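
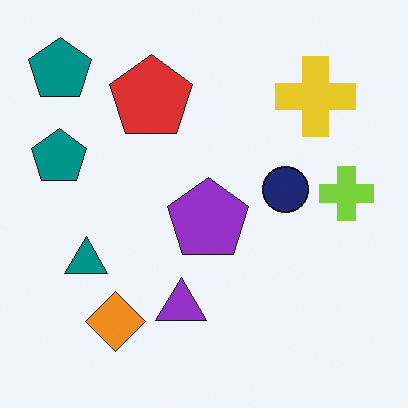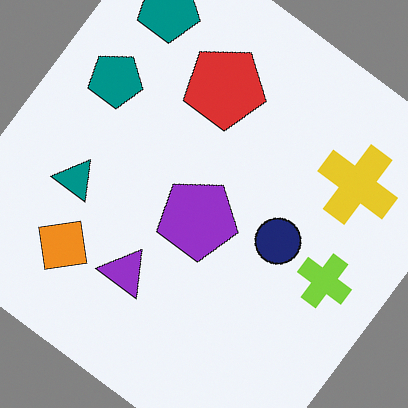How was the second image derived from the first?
Rotated clockwise by a large amount — several tens of degrees.

Every shape is tilted by the same angle and the image corners show triangular fill wedges — a whole-image rotation by a non-right angle.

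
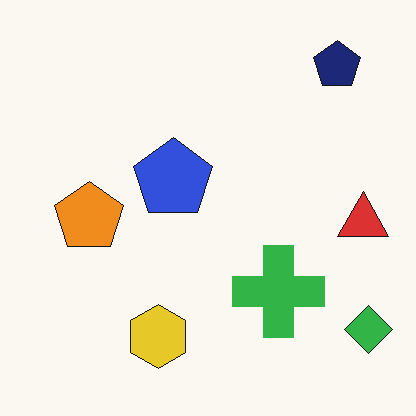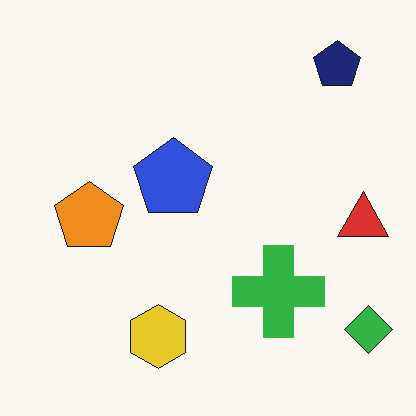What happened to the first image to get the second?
It was JPEG-compressed with visible artifacts.

Blocky 8×8 compression artifacts appear around shape edges and the flat background shows ringing — characteristic JPEG degradation.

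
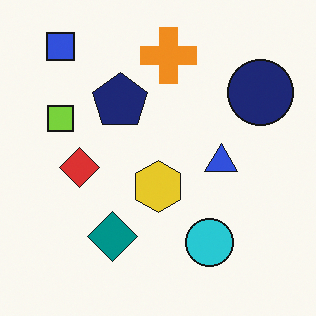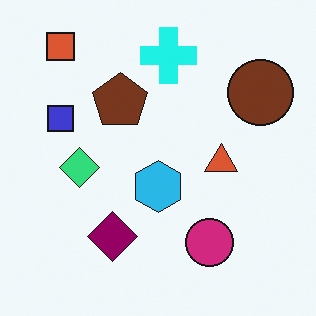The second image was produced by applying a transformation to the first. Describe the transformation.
The second image is the first hue-shifted by a moderate amount.

Every shape's color has rotated by the same amount around the hue wheel — a uniform hue shift.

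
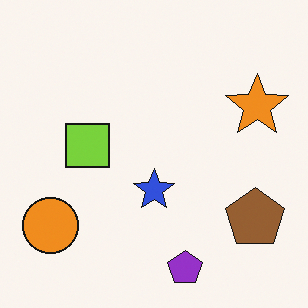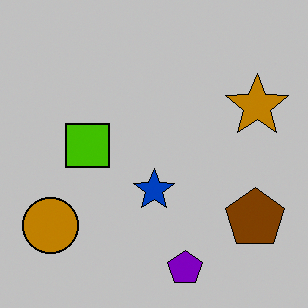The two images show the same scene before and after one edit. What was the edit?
This is the original image heavily posterized to just a handful of flat colors.

Each flat color has snapped to a coarser quantized level — most visibly, the near-white background has dropped to a flat grey.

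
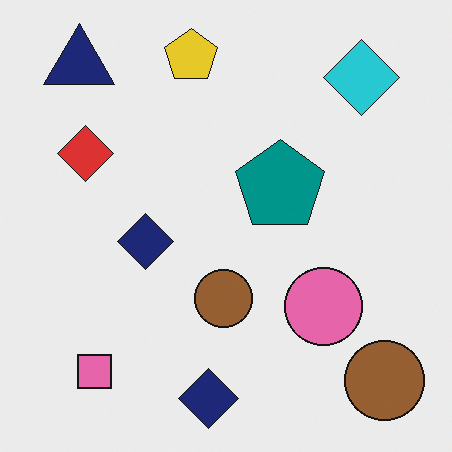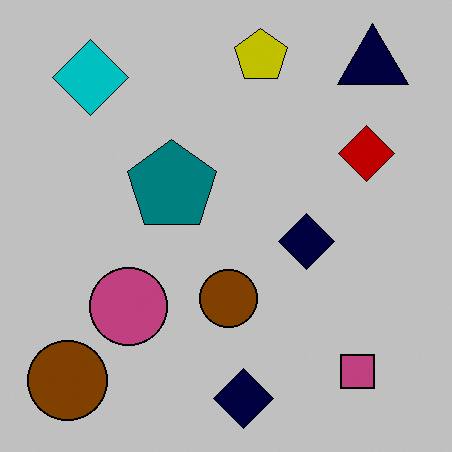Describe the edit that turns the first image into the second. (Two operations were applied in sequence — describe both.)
The second image is the first flipped horizontally (left ↔ right), then heavily posterized to just a handful of flat colors.

The navy triangle is in the top-left of the first image and the top-right of the second — shapes on opposite sides of the vertical midline have swapped in a mirror flip. Each flat color has snapped to a coarser quantized level — most visibly, the near-white background has dropped to a flat grey.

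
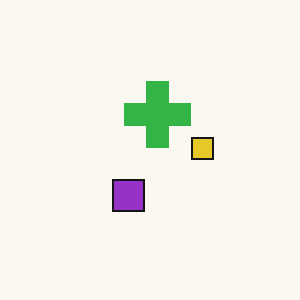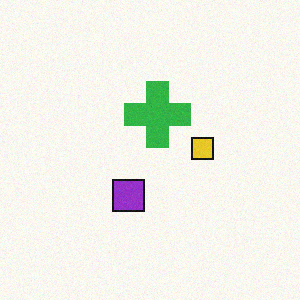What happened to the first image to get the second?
It was degraded with a light layer of grain.

Random speckle covers the whole image, including the flat background.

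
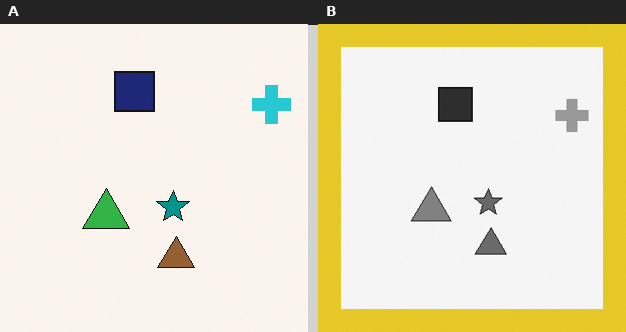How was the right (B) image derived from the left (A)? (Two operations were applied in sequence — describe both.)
It was converted to grayscale, then framed with a yellow border.

All color is removed — every shape is now a shade of grey. A solid yellow frame runs around the edge of the right (B) image, with the content slightly shrunk inside it.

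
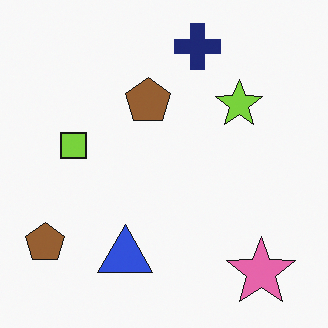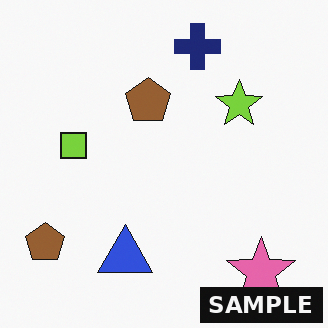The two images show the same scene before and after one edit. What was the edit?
The second image is the first watermarked with the text "SAMPLE" in the lower-right corner.

A dark label reading "SAMPLE" appears in the lower-right corner.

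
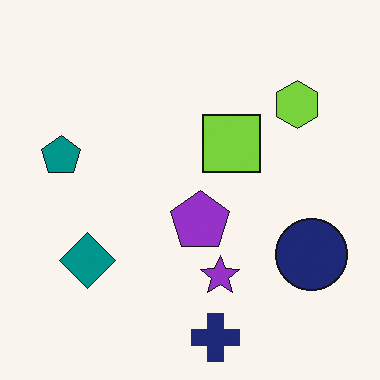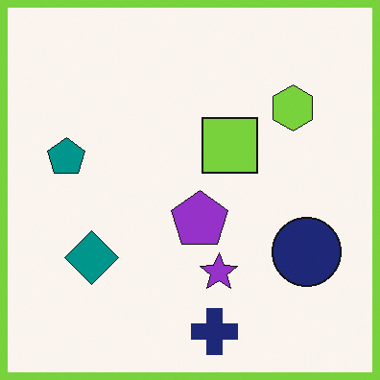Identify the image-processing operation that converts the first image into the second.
The image was framed with a lime border.

A solid lime frame runs around the edge of the second image, with the content slightly shrunk inside it.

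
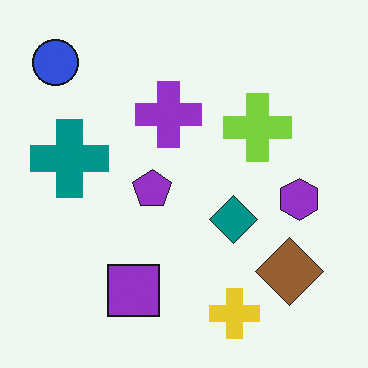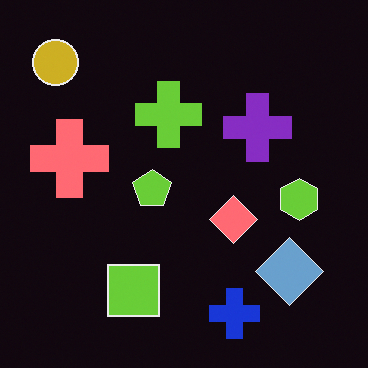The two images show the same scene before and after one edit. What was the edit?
The image was color-inverted (negative).

The light background has become dark and every shape's color is its complement — a photographic negative.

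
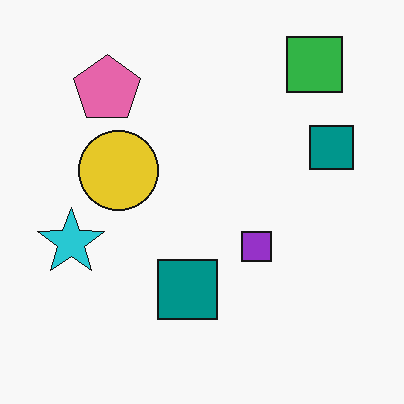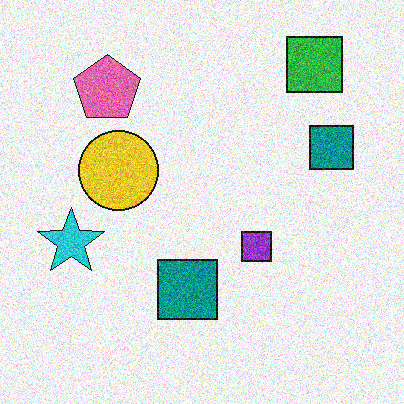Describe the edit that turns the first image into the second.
The image was degraded with a thick layer of grain.

Random speckle covers the whole image, including the flat background.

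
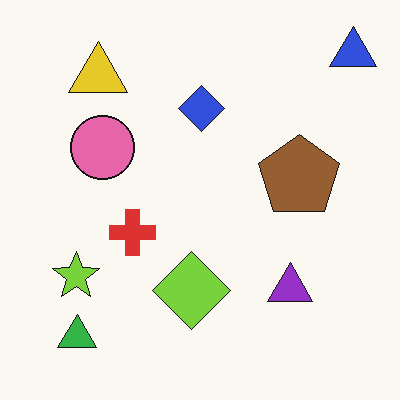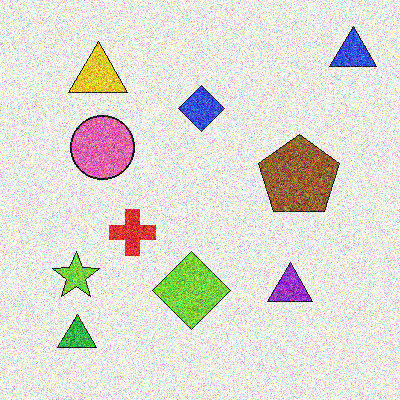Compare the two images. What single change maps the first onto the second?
The second image is the first degraded with a thick layer of grain.

Random speckle covers the whole image, including the flat background.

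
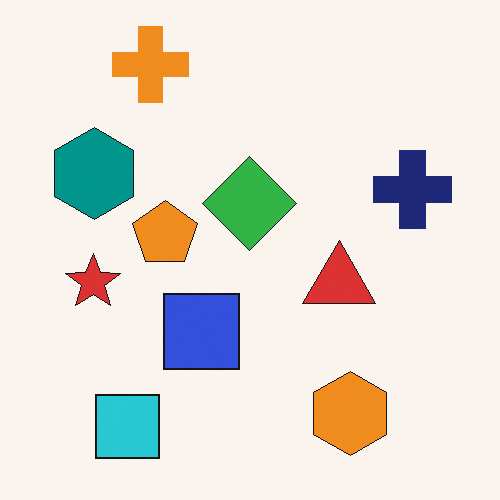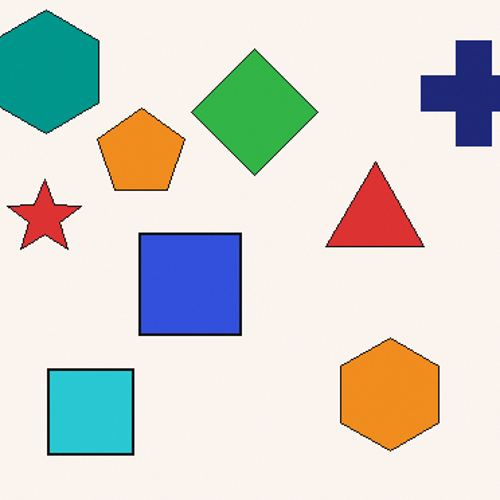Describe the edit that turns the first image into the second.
The image was cropped to a modestly smaller region and rescaled.

The visible shapes are larger and the field of view is narrower; shapes near the original edges may be partly or wholly outside the frame — a crop-and-rescale.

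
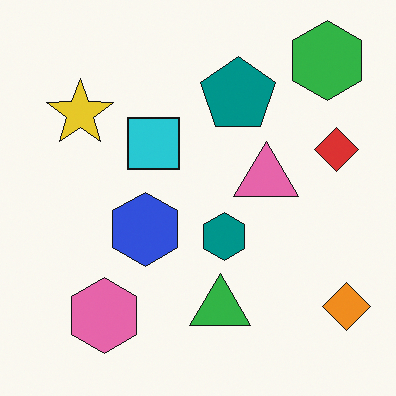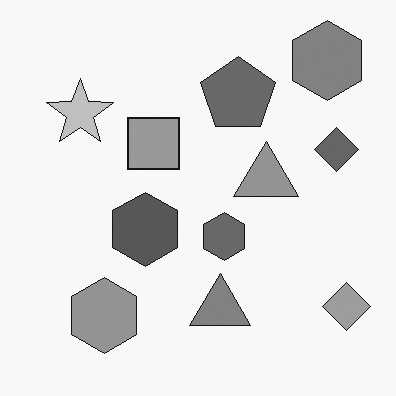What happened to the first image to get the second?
The second image is the first converted to grayscale.

All color is removed — every shape is now a shade of grey.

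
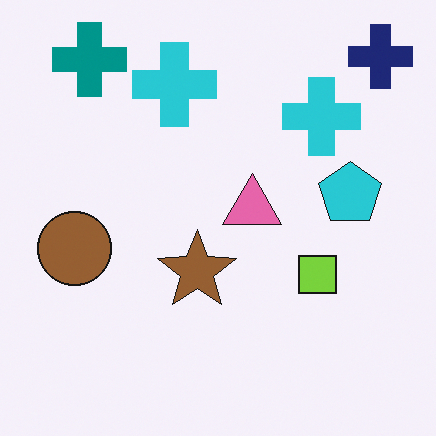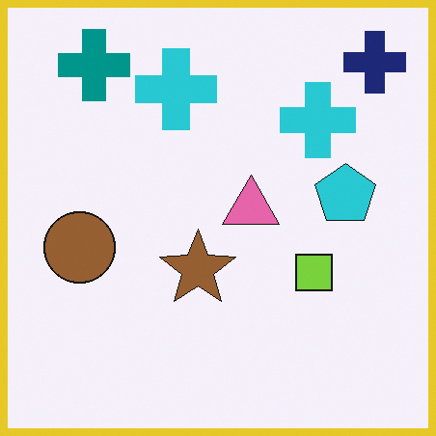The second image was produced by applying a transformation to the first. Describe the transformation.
Framed with a yellow border.

A solid yellow frame runs around the edge of the second image, with the content slightly shrunk inside it.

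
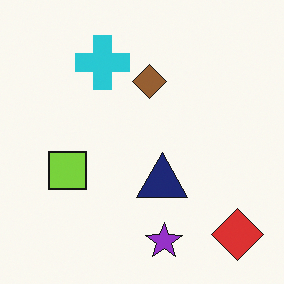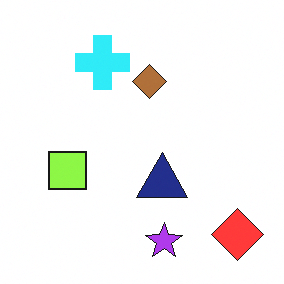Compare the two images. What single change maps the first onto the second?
The second image is the first brightened a little.

Every pixel — background and shapes alike — is uniformly brightened.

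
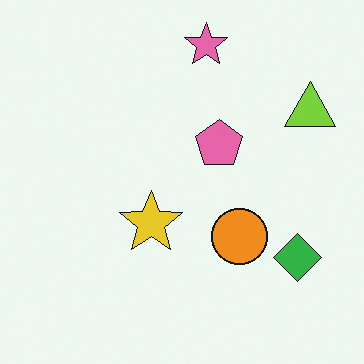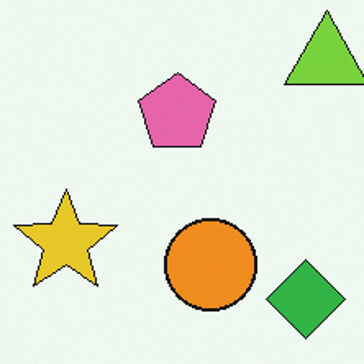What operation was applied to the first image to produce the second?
This is the original image cropped tightly and scaled back up.

The visible shapes are larger and the field of view is narrower; shapes near the original edges may be partly or wholly outside the frame — a crop-and-rescale.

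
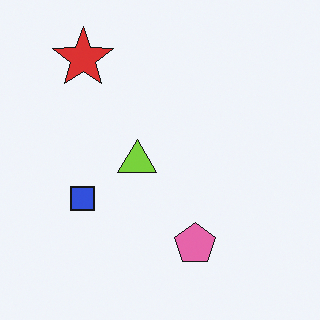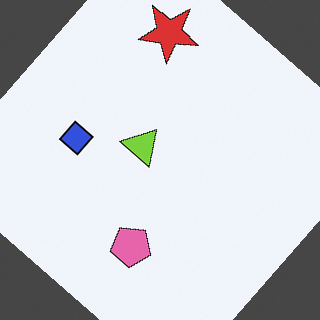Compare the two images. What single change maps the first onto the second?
It was rotated clockwise by a large amount — several tens of degrees.

Every shape is tilted by the same angle and the image corners show triangular fill wedges — a whole-image rotation by a non-right angle.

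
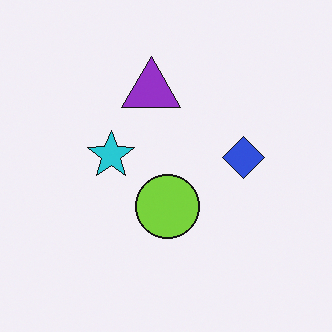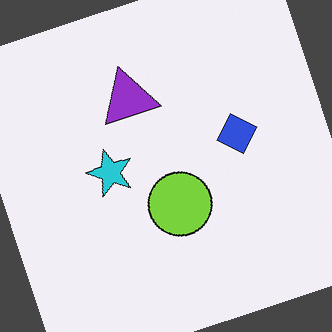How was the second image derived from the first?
It was rotated counter-clockwise by a moderate amount.

Every shape is tilted by the same angle and the image corners show triangular fill wedges — a whole-image rotation by a non-right angle.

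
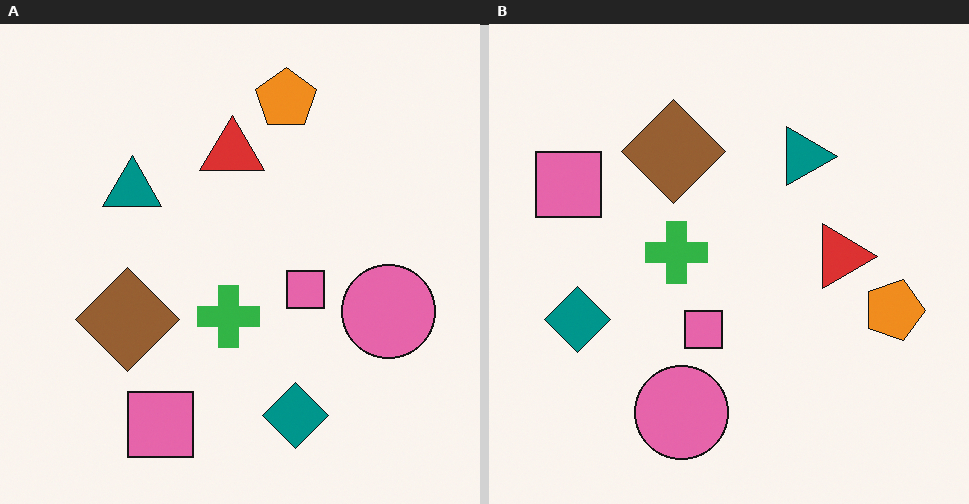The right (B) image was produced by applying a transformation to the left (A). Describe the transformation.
This is the original image rotated 90° clockwise.

The orange pentagon sits in the top of the left (A) image and the right of the right (B) — consistent with a whole-image 90° clockwise rotation.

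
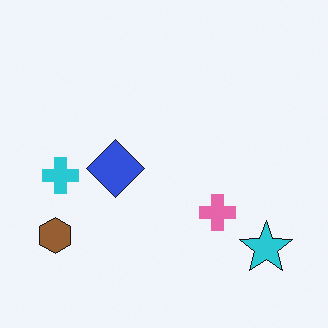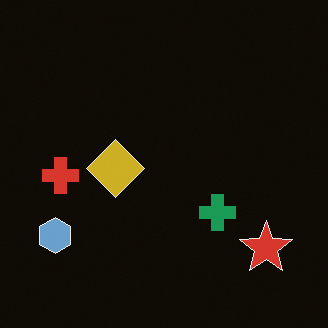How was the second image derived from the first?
The image was color-inverted (negative).

The light background has become dark and every shape's color is its complement — a photographic negative.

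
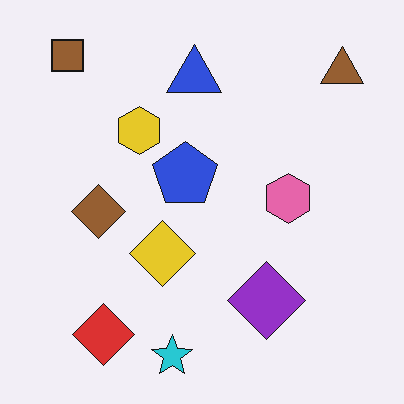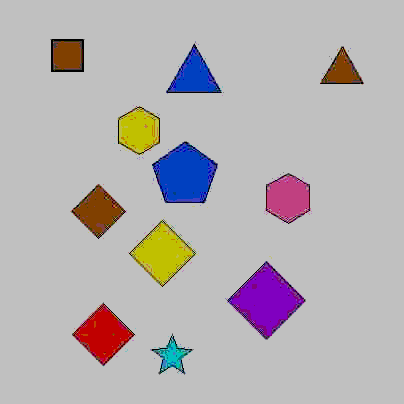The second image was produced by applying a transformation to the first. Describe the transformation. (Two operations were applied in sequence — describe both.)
The transformation is: heavily JPEG-compressed with obvious blocking artifacts, then aggressively posterized.

Blocky 8×8 compression artifacts appear around shape edges and the flat background shows ringing — characteristic JPEG degradation. Each flat color has snapped to a coarser quantized level — most visibly, the near-white background has dropped to a flat grey.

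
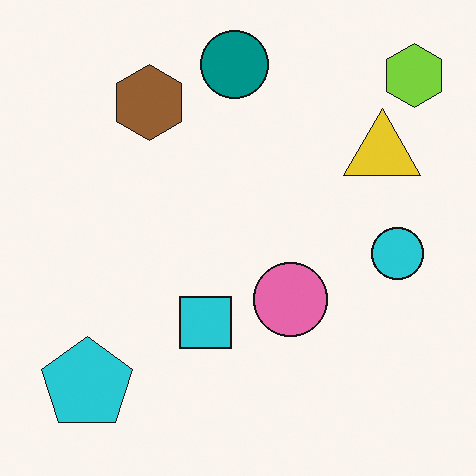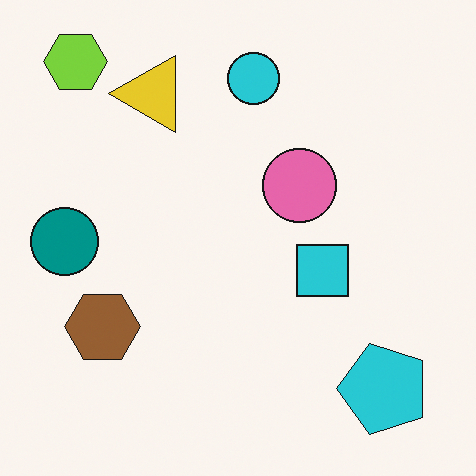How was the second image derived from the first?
Rotated 90° counter-clockwise.

The lime hexagon sits in the top-right of the first image and the top-left of the second — consistent with a whole-image 90° counter-clockwise rotation.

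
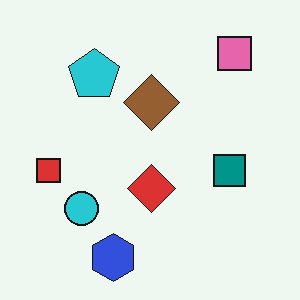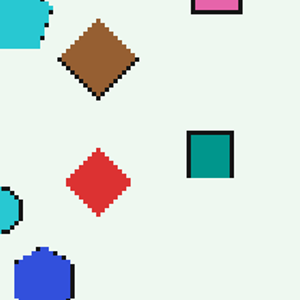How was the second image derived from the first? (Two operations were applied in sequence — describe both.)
The transformation is: lightly pixelated (a mild mosaic effect), then cropped to a modestly smaller region and rescaled.

Shapes are reduced to large square blocks; fine edges and outlines are lost — a downscale-then-upscale (mosaic) effect. The visible shapes are larger and the field of view is narrower; shapes near the original edges may be partly or wholly outside the frame — a crop-and-rescale.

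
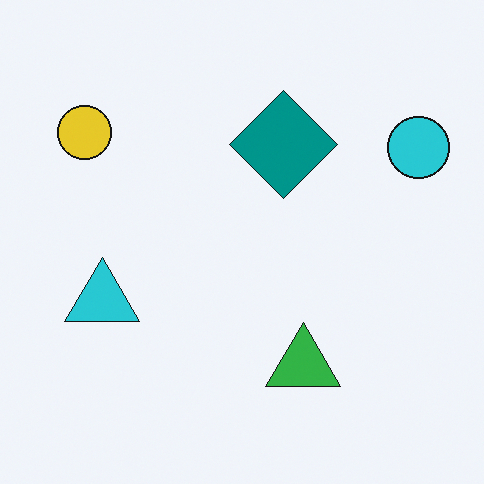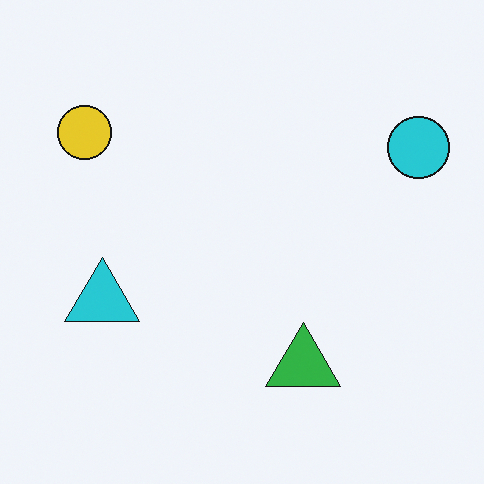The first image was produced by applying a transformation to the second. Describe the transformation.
The first image is the second overlaid with an additional teal diamond.

A teal diamond appears in the first image that is absent from the second.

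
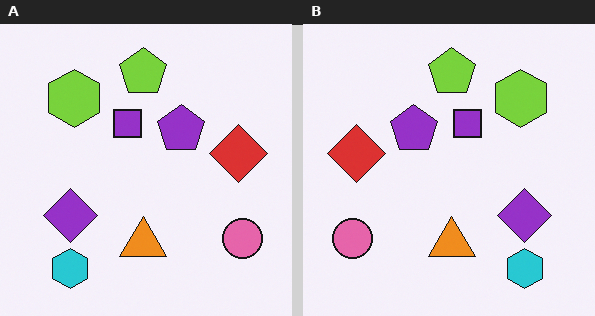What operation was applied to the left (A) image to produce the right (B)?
This is the original image flipped horizontally (left ↔ right).

The pink circle is in the bottom-right of the left (A) image and the bottom-left of the right (B) — shapes on opposite sides of the vertical midline have swapped in a mirror flip.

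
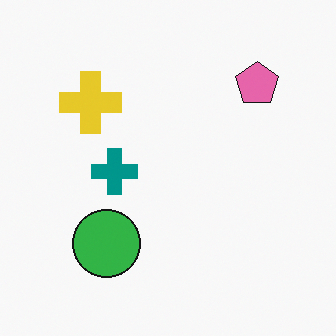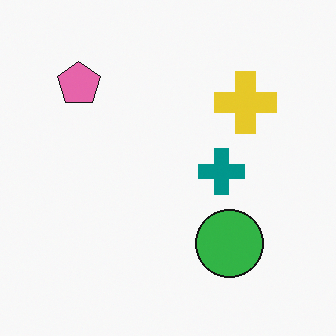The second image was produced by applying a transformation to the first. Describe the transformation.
Flipped horizontally (left ↔ right).

The pink pentagon is in the top-right of the first image and the top-left of the second — shapes on opposite sides of the vertical midline have swapped in a mirror flip.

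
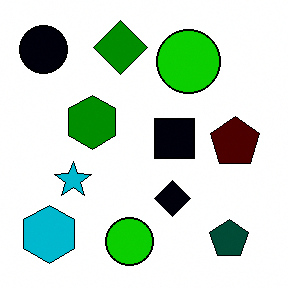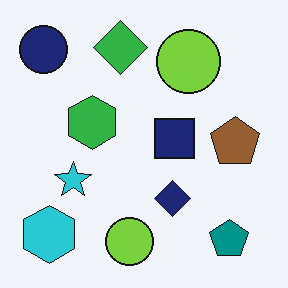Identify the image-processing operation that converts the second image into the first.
It was boosted in contrast.

Tones are pushed away from mid-grey across the whole image — a global contrast change.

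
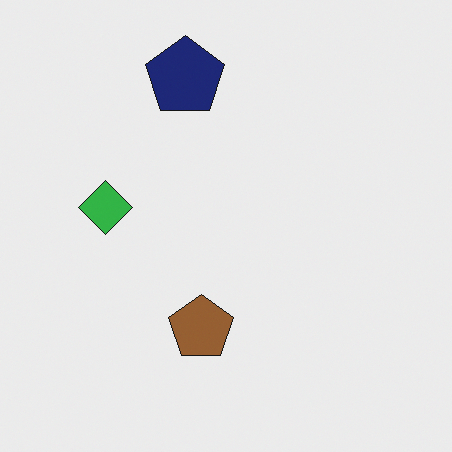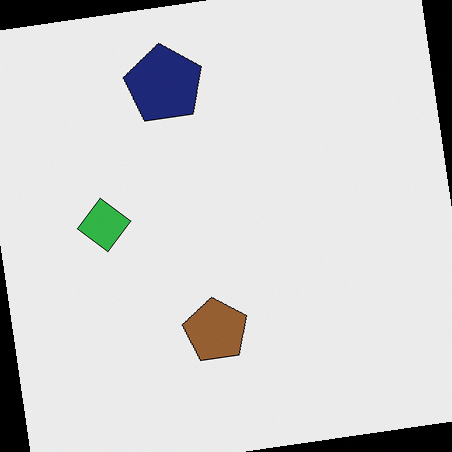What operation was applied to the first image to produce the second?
It was rotated counter-clockwise by a small amount.

Every shape is tilted by the same angle and the image corners show triangular fill wedges — a whole-image rotation by a non-right angle.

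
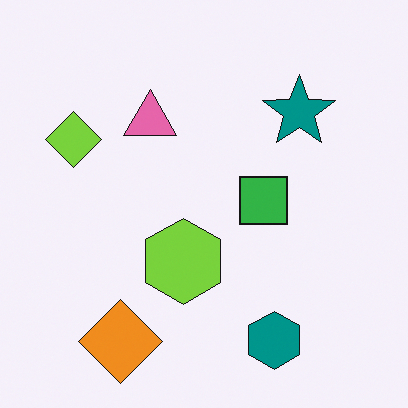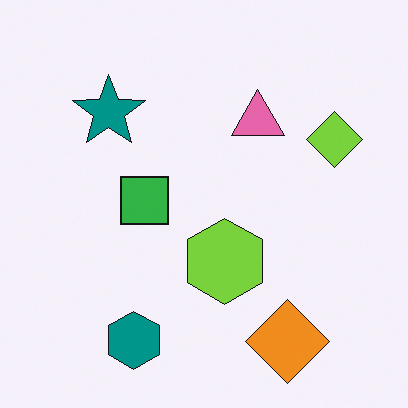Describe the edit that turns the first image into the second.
This is the original image flipped horizontally (left ↔ right).

The lime diamond is in the left of the first image and the right of the second — shapes on opposite sides of the vertical midline have swapped in a mirror flip.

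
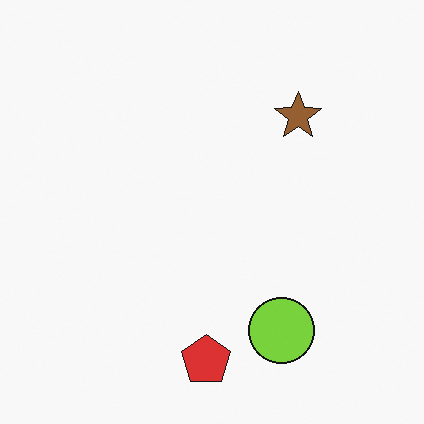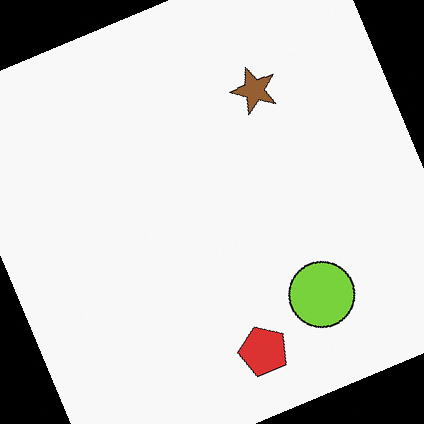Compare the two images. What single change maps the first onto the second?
Rotated counter-clockwise by a clearly visible amount.

Every shape is tilted by the same angle and the image corners show triangular fill wedges — a whole-image rotation by a non-right angle.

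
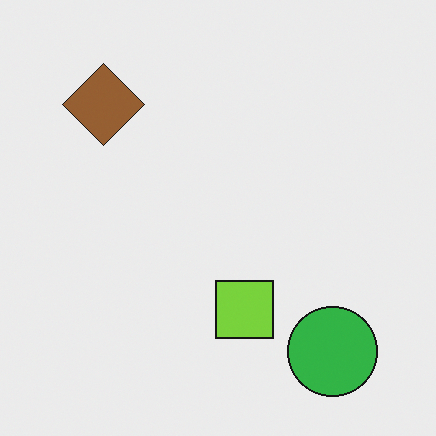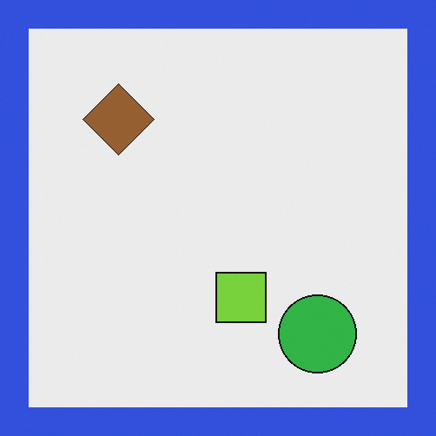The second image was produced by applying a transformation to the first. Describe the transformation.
Framed with a blue border.

A solid blue frame runs around the edge of the second image, with the content slightly shrunk inside it.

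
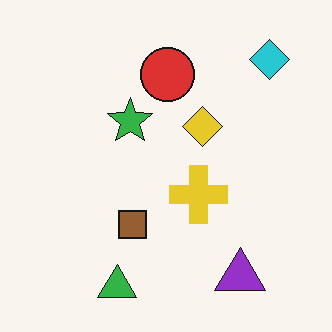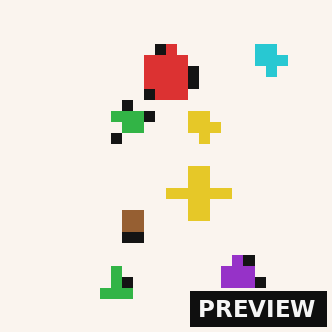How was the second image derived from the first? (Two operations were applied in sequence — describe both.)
The image was coarsely pixelated, then watermarked with the text "PREVIEW" in the lower-right corner.

Shapes are reduced to large square blocks; fine edges and outlines are lost — a downscale-then-upscale (mosaic) effect. A dark label reading "PREVIEW" appears in the lower-right corner.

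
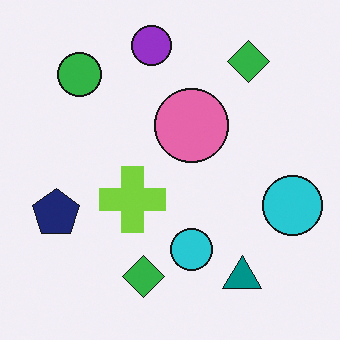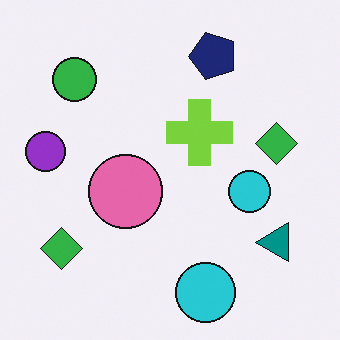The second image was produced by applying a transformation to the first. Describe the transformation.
The image was transposed (reflected across the top-left ↔ bottom-right diagonal).

Shapes have swapped their row and column positions — what was in the top-right is now in the bottom-left — a diagonal reflection.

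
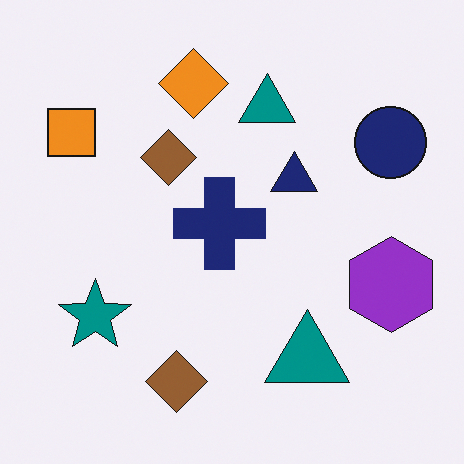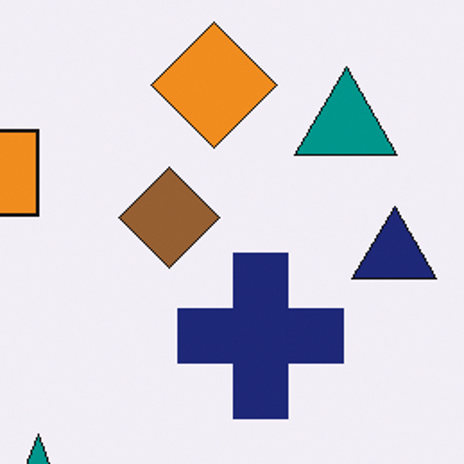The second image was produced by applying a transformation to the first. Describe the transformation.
The second image is the first cropped to a noticeably smaller region and rescaled.

The visible shapes are larger and the field of view is narrower; shapes near the original edges may be partly or wholly outside the frame — a crop-and-rescale.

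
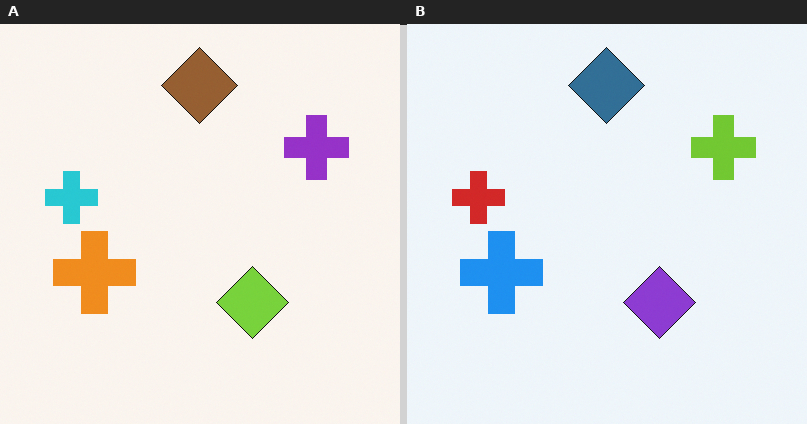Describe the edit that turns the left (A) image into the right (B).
This is the original image hue-shifted through roughly half the color wheel.

Every shape's color has rotated by the same amount around the hue wheel — a uniform hue shift.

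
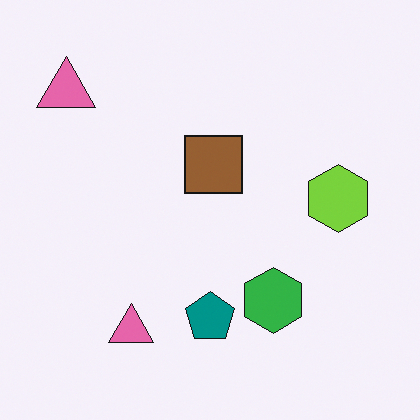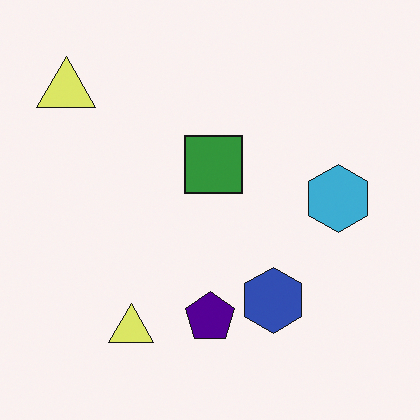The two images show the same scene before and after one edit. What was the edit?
The second image is the first hue-shifted through roughly a third of the color wheel.

Every shape's color has rotated by the same amount around the hue wheel — a uniform hue shift.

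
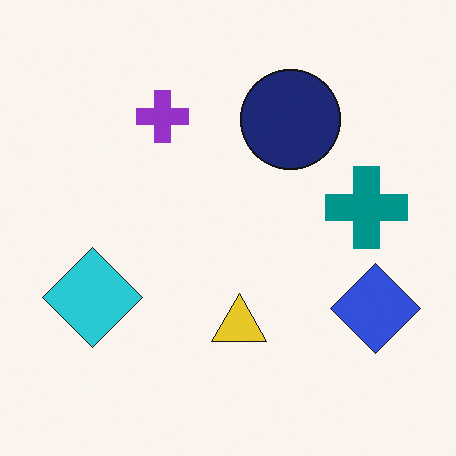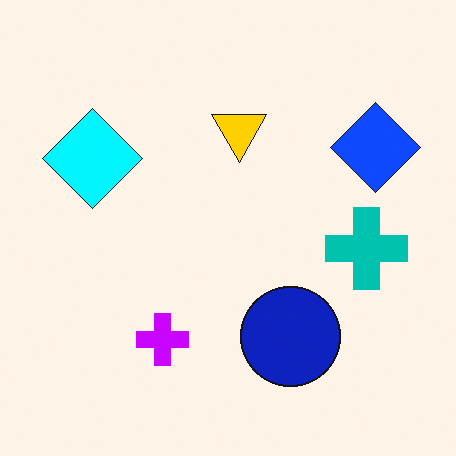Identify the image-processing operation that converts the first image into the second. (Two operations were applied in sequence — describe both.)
Flipped vertically (top ↔ bottom), then heavily oversaturated.

The purple cross is in the top of the first image and the bottom of the second — shapes on opposite sides of the horizontal midline have swapped in a mirror flip. All colors are more vivid — a global saturation change.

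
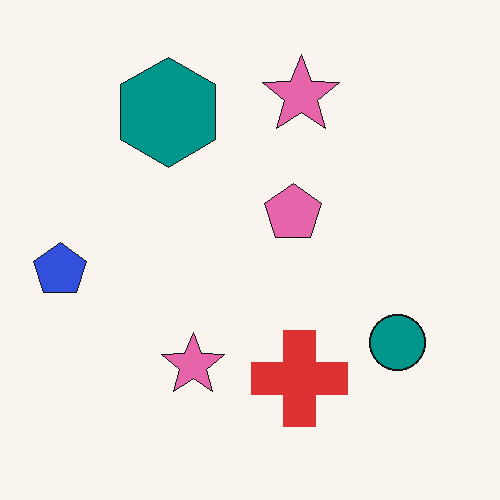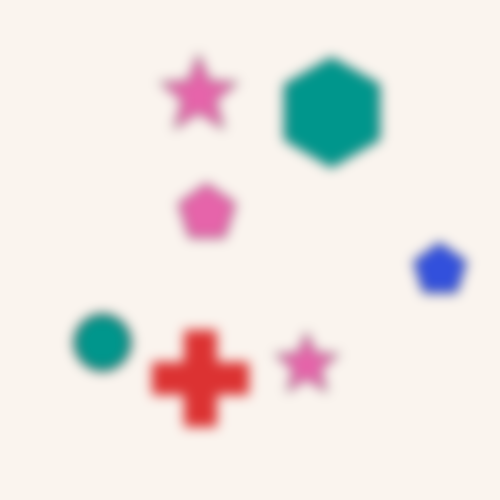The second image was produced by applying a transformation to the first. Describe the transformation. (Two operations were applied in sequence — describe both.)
The image was flipped horizontally (left ↔ right), then heavily blurred.

The blue pentagon is in the left of the first image and the right of the second — shapes on opposite sides of the vertical midline have swapped in a mirror flip. Shape edges and outlines are uniformly softened across the whole image.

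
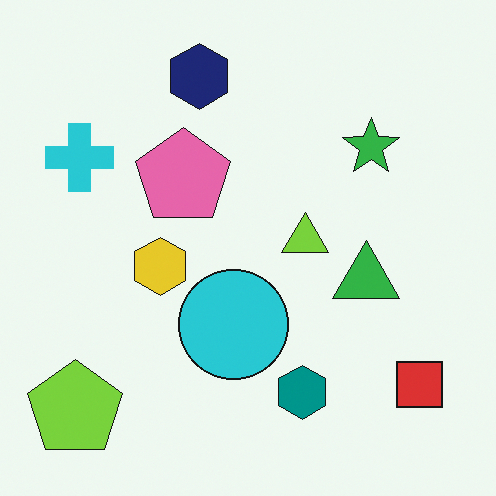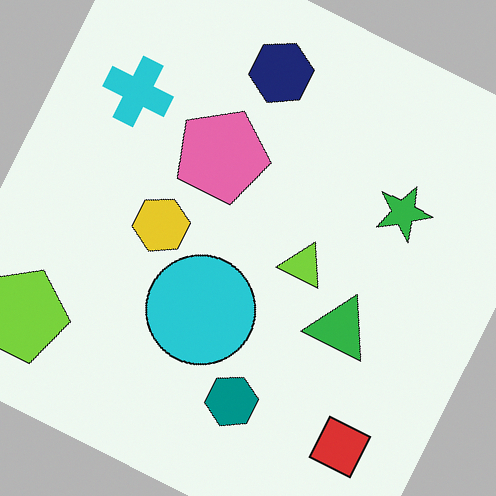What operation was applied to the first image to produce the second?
The image was rotated clockwise by a clearly visible amount.

Every shape is tilted by the same angle and the image corners show triangular fill wedges — a whole-image rotation by a non-right angle.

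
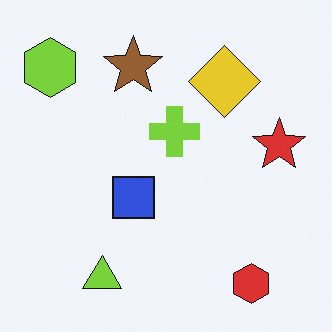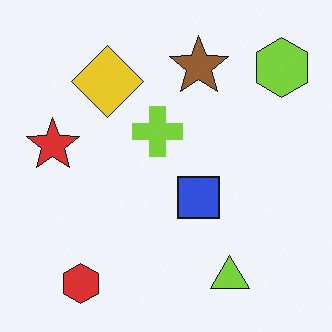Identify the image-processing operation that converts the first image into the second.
Flipped horizontally (left ↔ right).

The lime hexagon is in the top-left of the first image and the top-right of the second — shapes on opposite sides of the vertical midline have swapped in a mirror flip.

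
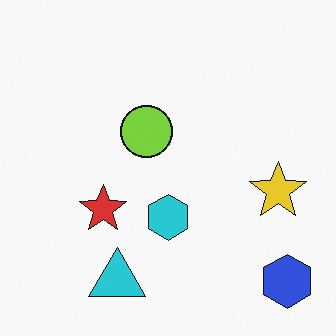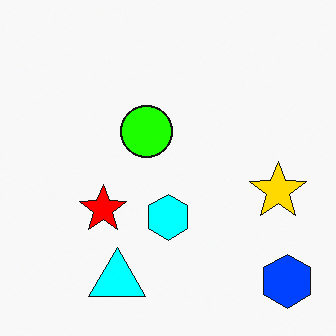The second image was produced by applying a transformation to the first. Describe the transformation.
It was made much more vivid (saturation change).

All colors are more vivid — a global saturation change.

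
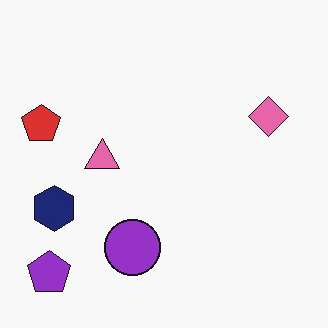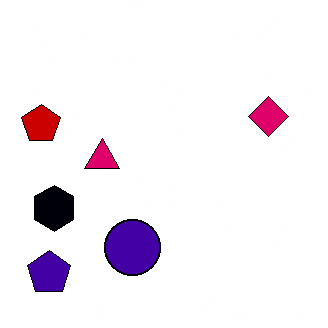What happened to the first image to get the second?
The transformation is: boosted in contrast.

Tones are pushed away from mid-grey across the whole image — a global contrast change.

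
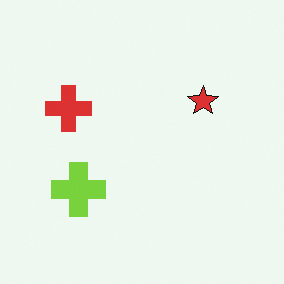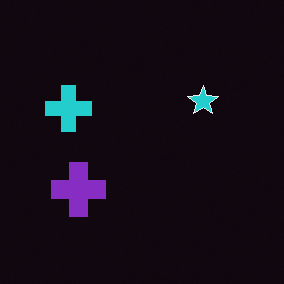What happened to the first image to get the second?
The image was color-inverted (negative).

The light background has become dark and every shape's color is its complement — a photographic negative.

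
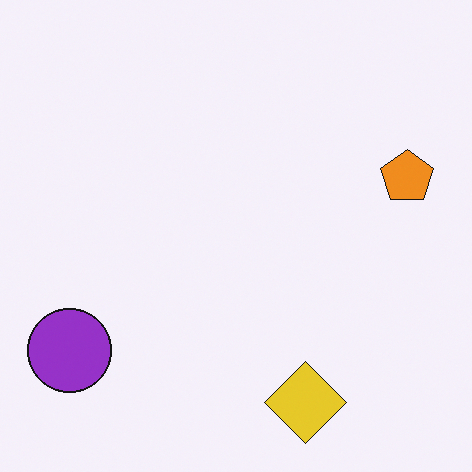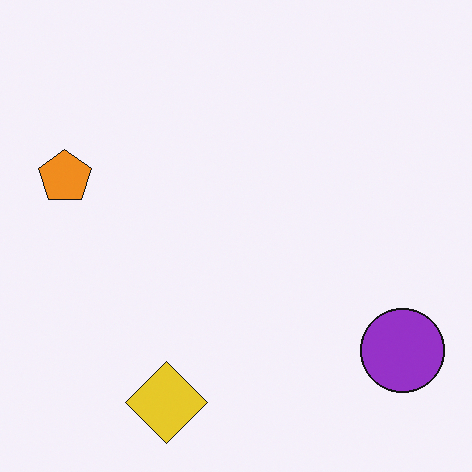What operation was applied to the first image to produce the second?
Flipped horizontally (left ↔ right).

The orange pentagon is in the right of the first image and the left of the second — shapes on opposite sides of the vertical midline have swapped in a mirror flip.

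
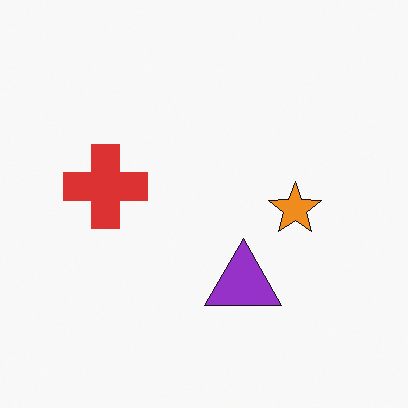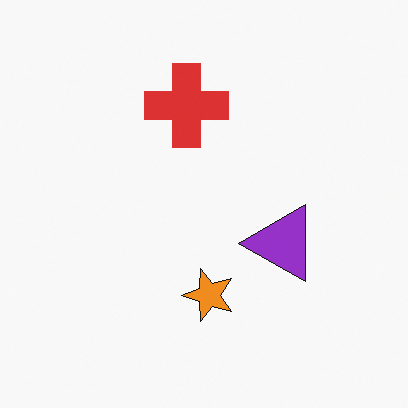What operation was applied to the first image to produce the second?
Transposed (reflected across the top-left ↔ bottom-right diagonal).

Shapes have swapped their row and column positions — what was in the top-right is now in the bottom-left — a diagonal reflection.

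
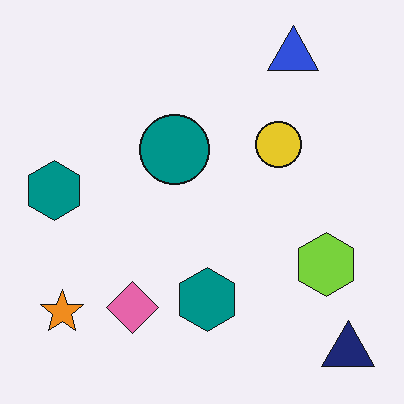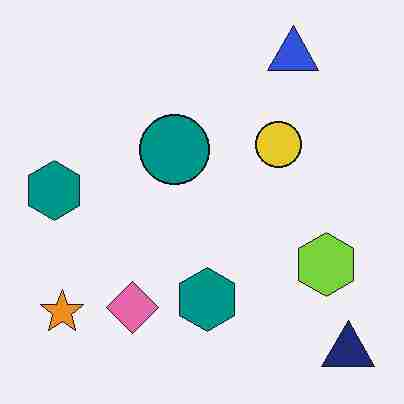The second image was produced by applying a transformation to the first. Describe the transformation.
The image was degraded with heavy JPEG compression.

Blocky 8×8 compression artifacts appear around shape edges and the flat background shows ringing — characteristic JPEG degradation.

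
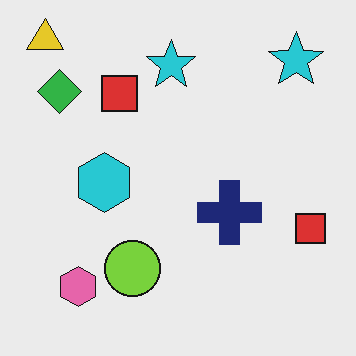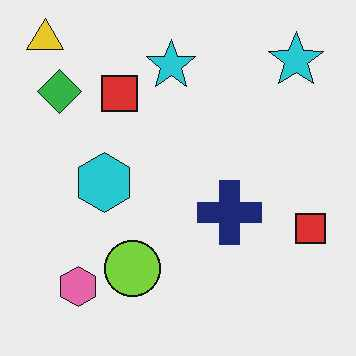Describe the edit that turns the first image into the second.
The transformation is: JPEG-compressed with visible artifacts.

Blocky 8×8 compression artifacts appear around shape edges and the flat background shows ringing — characteristic JPEG degradation.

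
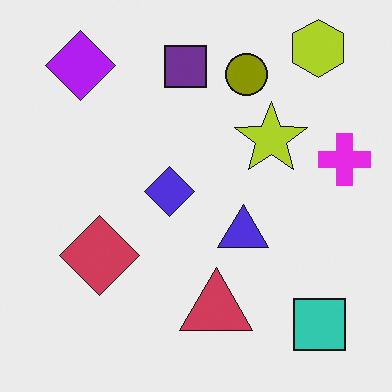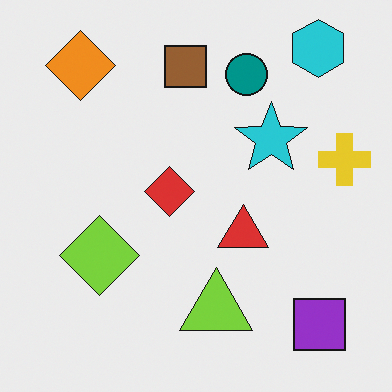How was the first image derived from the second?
The transformation is: hue-shifted by a large amount.

Every shape's color has rotated by the same amount around the hue wheel — a uniform hue shift.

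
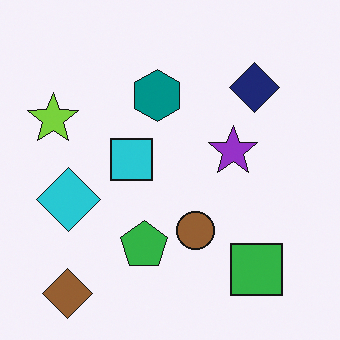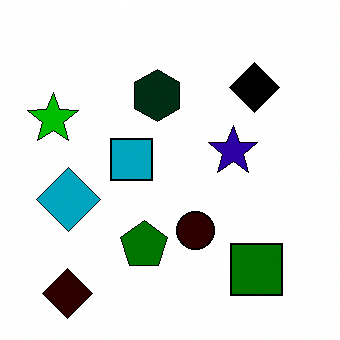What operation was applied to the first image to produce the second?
It was given much higher contrast.

Tones are pushed away from mid-grey across the whole image — a global contrast change.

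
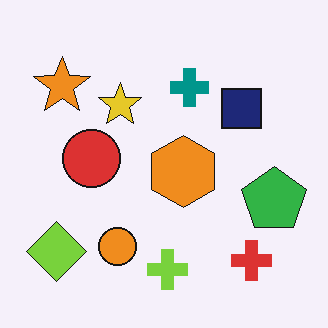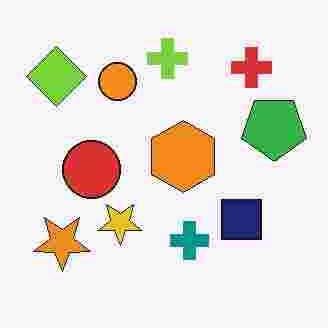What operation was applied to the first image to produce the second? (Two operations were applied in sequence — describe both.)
The transformation is: degraded with heavy JPEG compression, then flipped vertically (top ↔ bottom).

Blocky 8×8 compression artifacts appear around shape edges and the flat background shows ringing — characteristic JPEG degradation. The lime cross is in the bottom of the first image and the top of the second — shapes on opposite sides of the horizontal midline have swapped in a mirror flip.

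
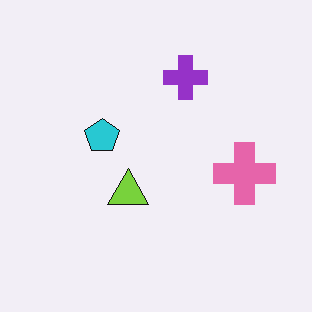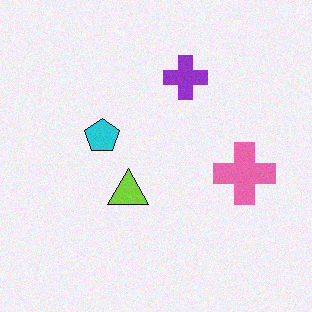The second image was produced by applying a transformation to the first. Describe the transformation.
The transformation is: degraded with light additive noise.

Random speckle covers the whole image, including the flat background.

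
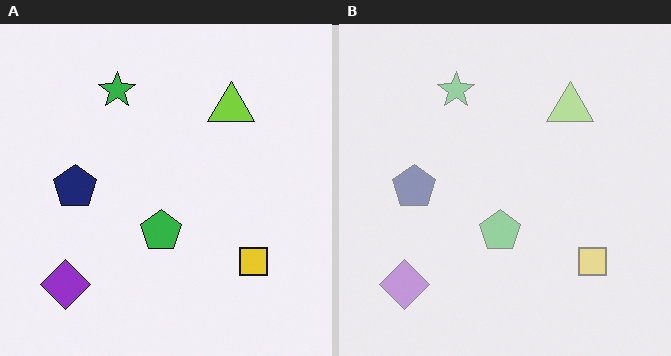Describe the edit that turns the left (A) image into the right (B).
The image was washed out (contrast reduced).

Tones are pushed toward mid-grey across the whole image — a global contrast change.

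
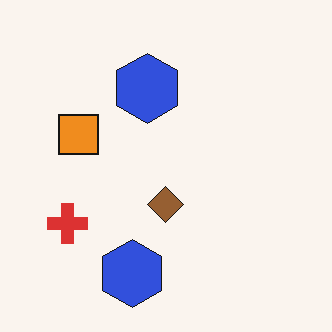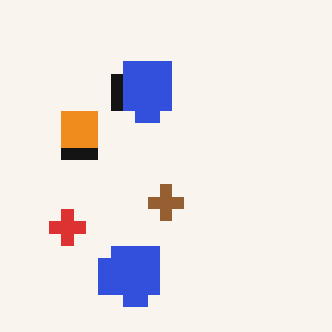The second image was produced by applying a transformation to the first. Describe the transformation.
The transformation is: heavily pixelated into large blocks.

Shapes are reduced to large square blocks; fine edges and outlines are lost — a downscale-then-upscale (mosaic) effect.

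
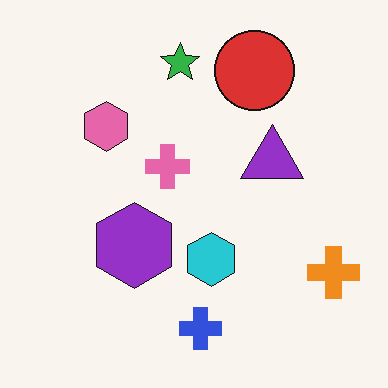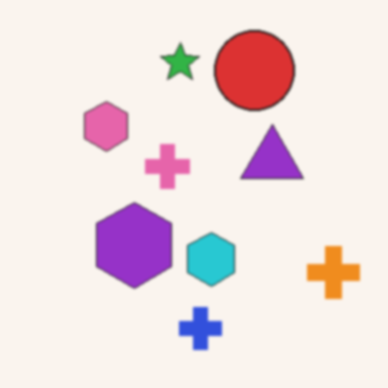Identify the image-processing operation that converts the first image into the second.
This is the original image given a subtle gaussian blur.

Shape edges and outlines are uniformly softened across the whole image.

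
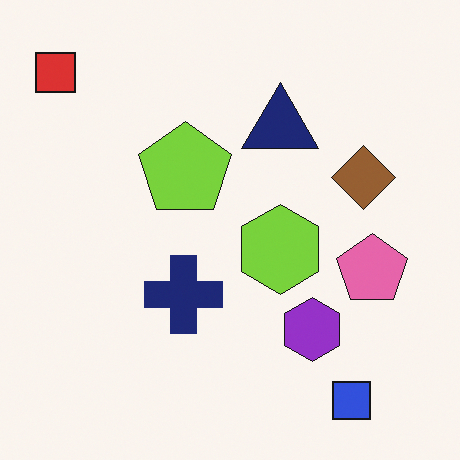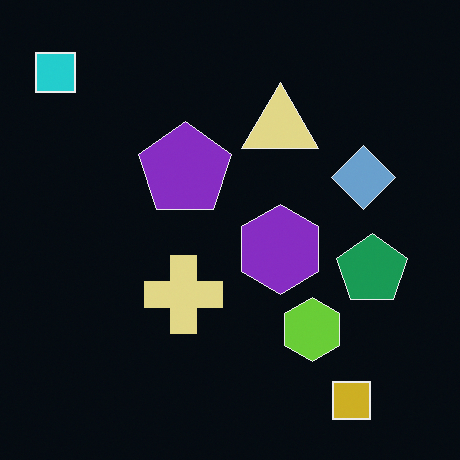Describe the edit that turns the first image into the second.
It was color-inverted (negative).

The light background has become dark and every shape's color is its complement — a photographic negative.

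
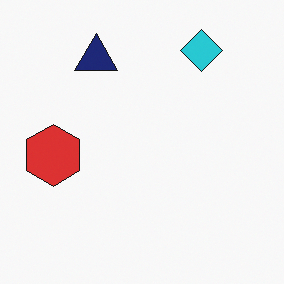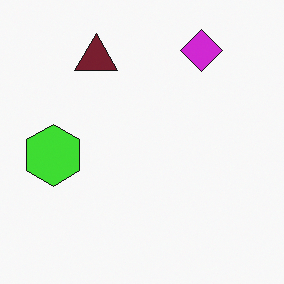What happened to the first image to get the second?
The transformation is: hue-shifted noticeably.

Every shape's color has rotated by the same amount around the hue wheel — a uniform hue shift.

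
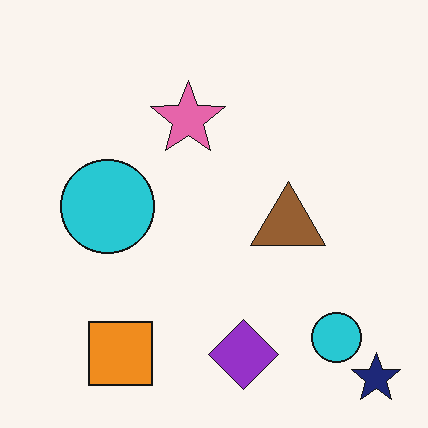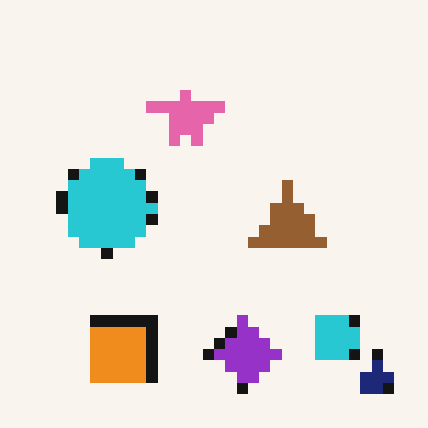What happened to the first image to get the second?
This is the original image heavily pixelated into large blocks.

Shapes are reduced to large square blocks; fine edges and outlines are lost — a downscale-then-upscale (mosaic) effect.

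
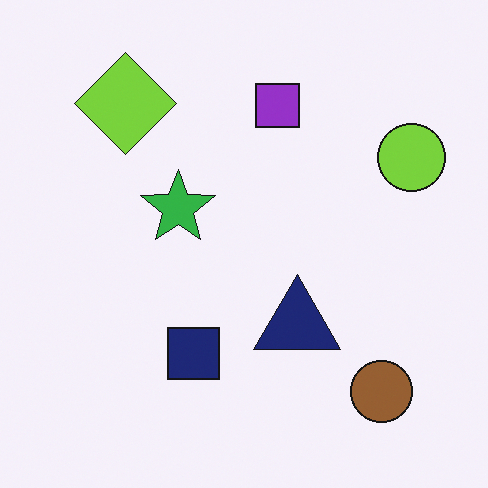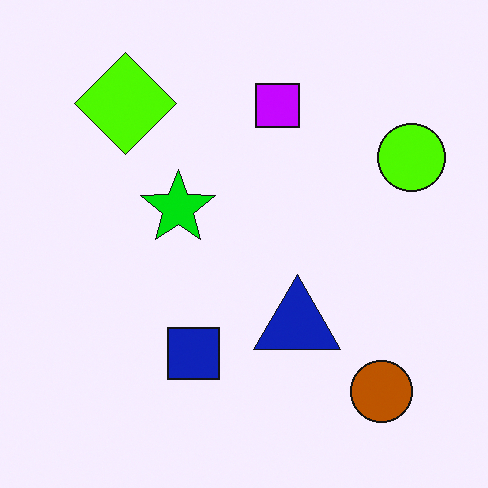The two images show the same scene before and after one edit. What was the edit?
The image was heavily oversaturated.

All colors are more vivid — a global saturation change.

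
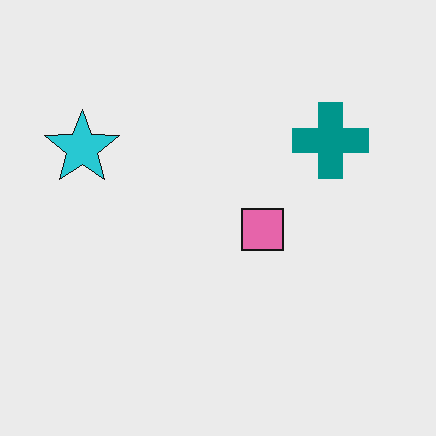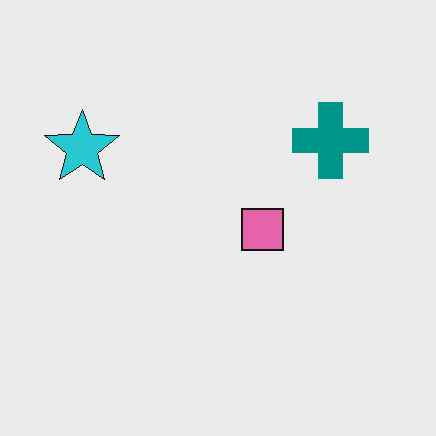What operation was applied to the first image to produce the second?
The image was JPEG-compressed with visible artifacts.

Blocky 8×8 compression artifacts appear around shape edges and the flat background shows ringing — characteristic JPEG degradation.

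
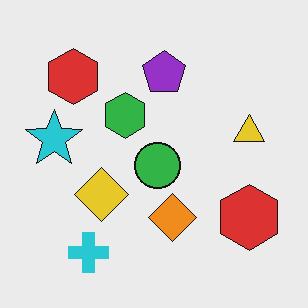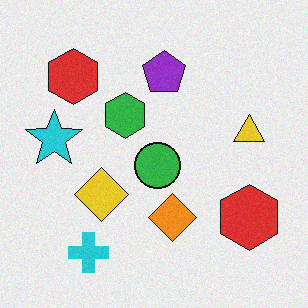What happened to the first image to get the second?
It was degraded with a light layer of grain.

Random speckle covers the whole image, including the flat background.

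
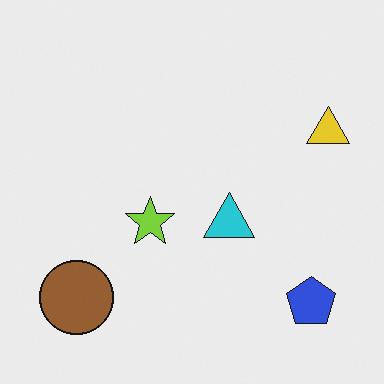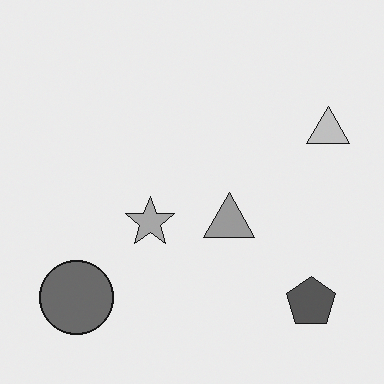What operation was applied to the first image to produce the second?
This is the original image converted to grayscale.

All color is removed — every shape is now a shade of grey.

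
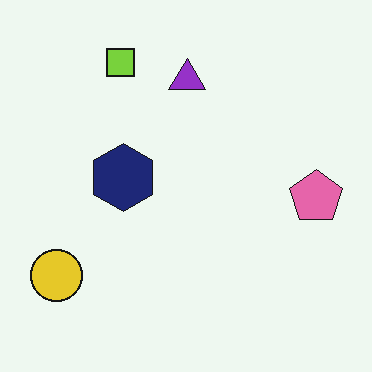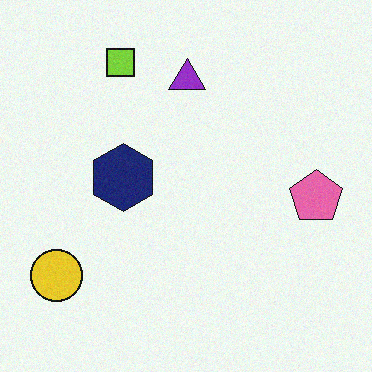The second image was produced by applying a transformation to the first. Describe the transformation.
This is the original image degraded with subtle gaussian noise.

Random speckle covers the whole image, including the flat background.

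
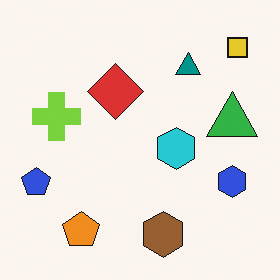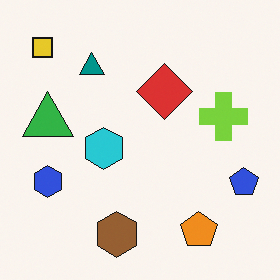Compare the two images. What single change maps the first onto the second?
Flipped horizontally (left ↔ right).

The blue pentagon is in the left of the first image and the right of the second — shapes on opposite sides of the vertical midline have swapped in a mirror flip.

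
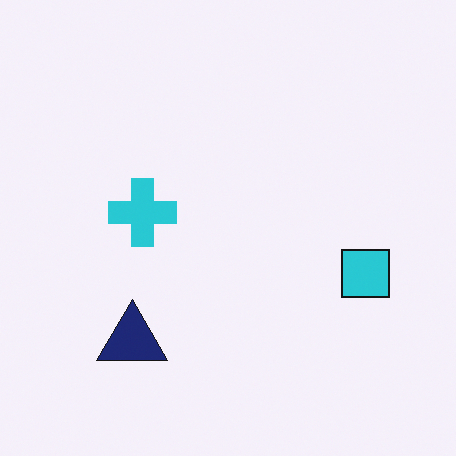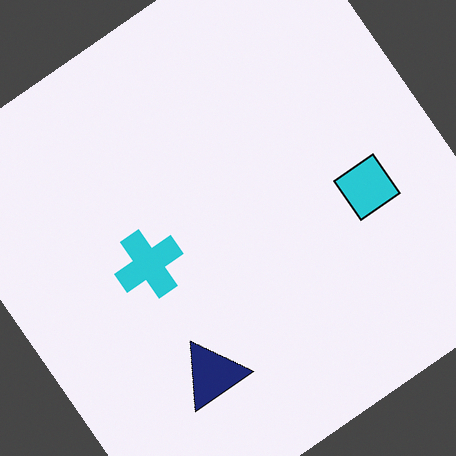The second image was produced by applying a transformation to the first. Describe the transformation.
Rotated counter-clockwise by a large amount — several tens of degrees.

Every shape is tilted by the same angle and the image corners show triangular fill wedges — a whole-image rotation by a non-right angle.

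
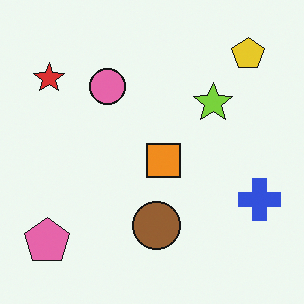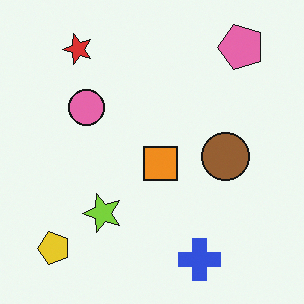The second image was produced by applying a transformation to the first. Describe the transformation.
The image was transposed (reflected across the top-left ↔ bottom-right diagonal).

Shapes have swapped their row and column positions — what was in the top-right is now in the bottom-left — a diagonal reflection.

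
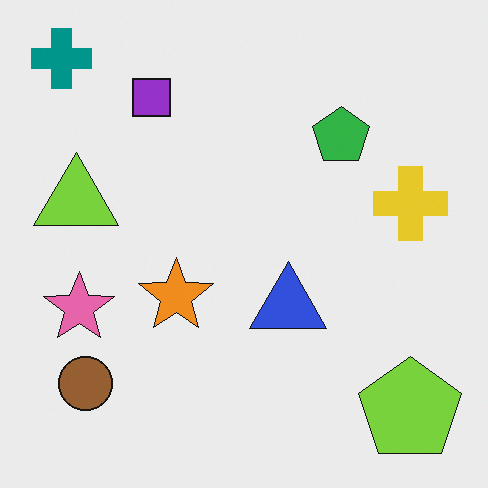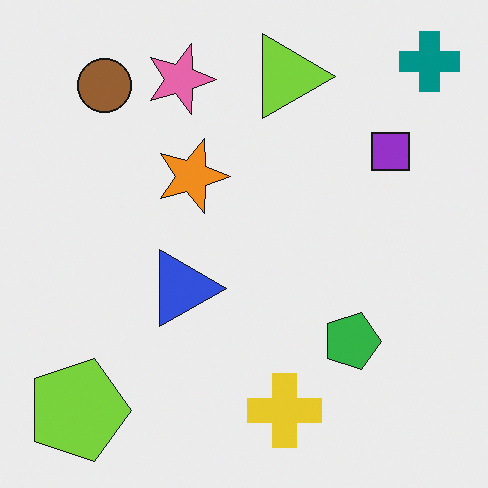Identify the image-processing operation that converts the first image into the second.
It was rotated 90° clockwise.

The teal cross sits in the top-left of the first image and the top-right of the second — consistent with a whole-image 90° clockwise rotation.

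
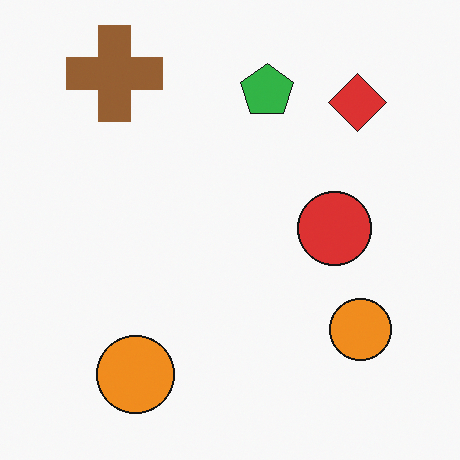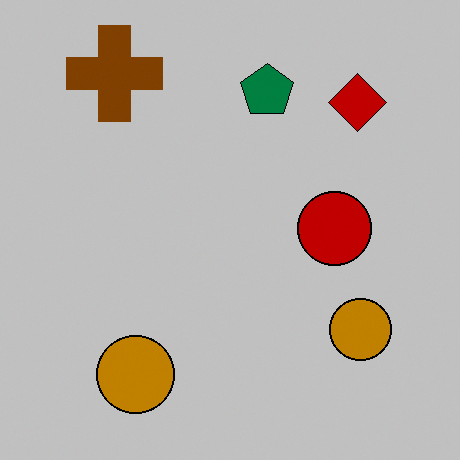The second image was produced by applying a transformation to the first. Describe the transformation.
Aggressively posterized.

Each flat color has snapped to a coarser quantized level — most visibly, the near-white background has dropped to a flat grey.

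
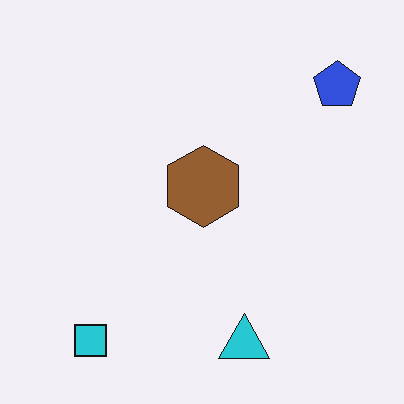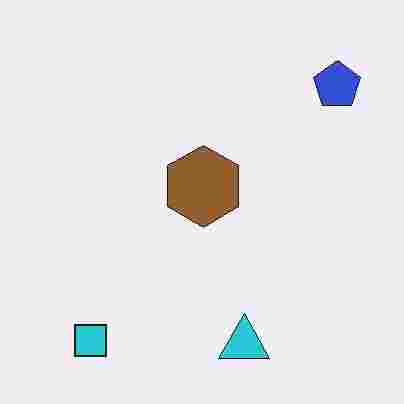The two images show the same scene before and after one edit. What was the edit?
This is the original image degraded with heavy JPEG compression.

Blocky 8×8 compression artifacts appear around shape edges and the flat background shows ringing — characteristic JPEG degradation.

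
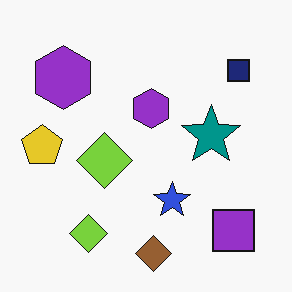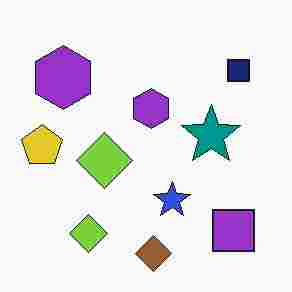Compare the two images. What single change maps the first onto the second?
The second image is the first degraded with heavy JPEG compression.

Blocky 8×8 compression artifacts appear around shape edges and the flat background shows ringing — characteristic JPEG degradation.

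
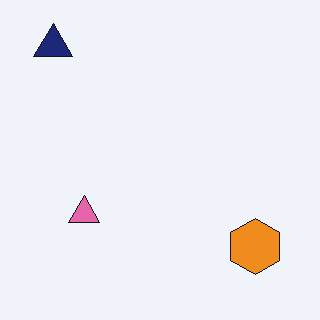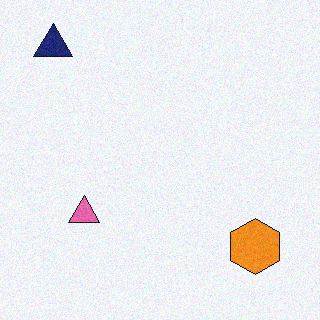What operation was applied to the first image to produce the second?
The second image is the first degraded with light additive noise.

Random speckle covers the whole image, including the flat background.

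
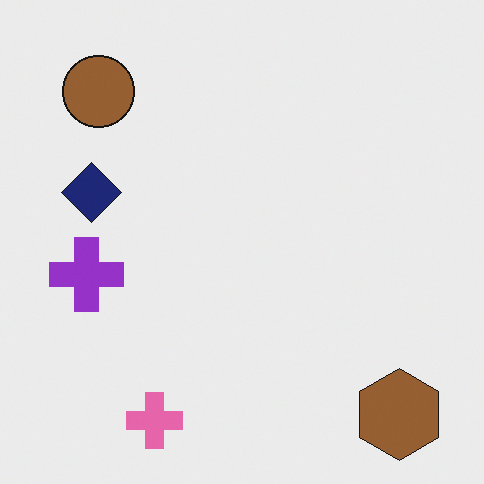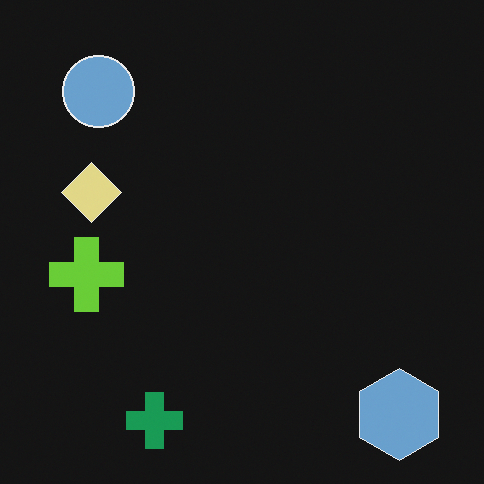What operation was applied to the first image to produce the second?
This is the original image color-inverted (negative).

The light background has become dark and every shape's color is its complement — a photographic negative.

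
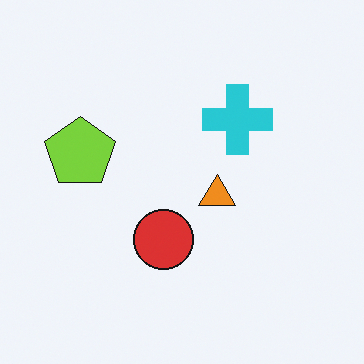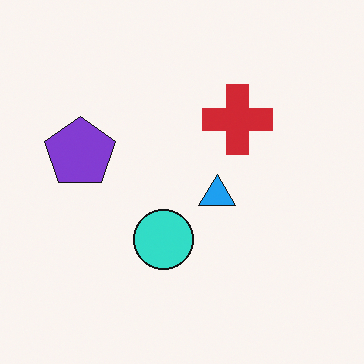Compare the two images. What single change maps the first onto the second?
It was hue-shifted through roughly half the color wheel.

Every shape's color has rotated by the same amount around the hue wheel — a uniform hue shift.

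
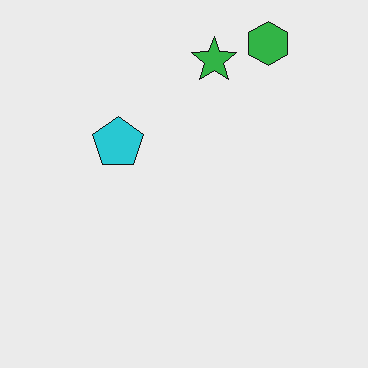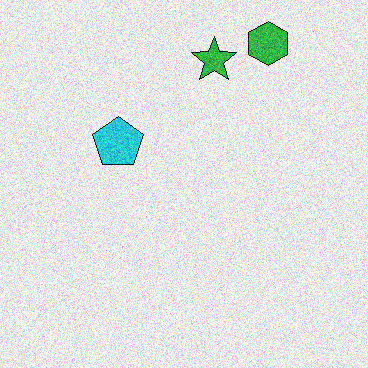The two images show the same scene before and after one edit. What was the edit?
The second image is the first degraded with moderate additive noise.

Random speckle covers the whole image, including the flat background.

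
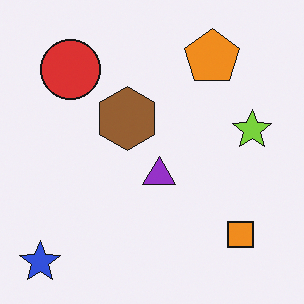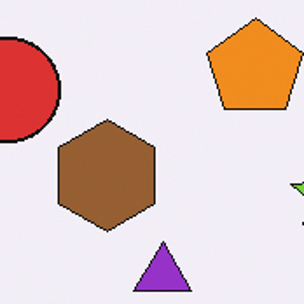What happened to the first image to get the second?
It was cropped tightly and scaled back up.

The visible shapes are larger and the field of view is narrower; shapes near the original edges may be partly or wholly outside the frame — a crop-and-rescale.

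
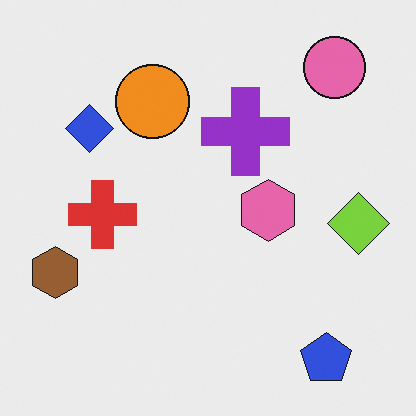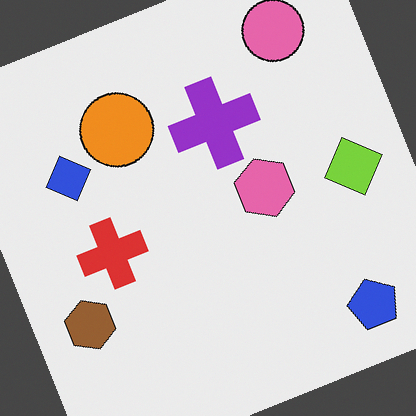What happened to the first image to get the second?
The second image is the first rotated counter-clockwise by a moderate amount.

Every shape is tilted by the same angle and the image corners show triangular fill wedges — a whole-image rotation by a non-right angle.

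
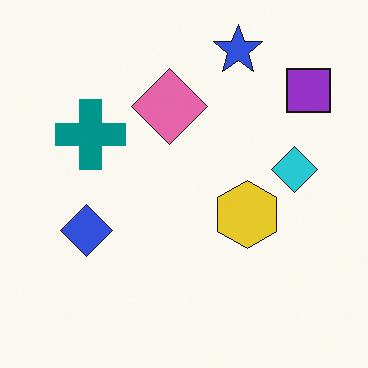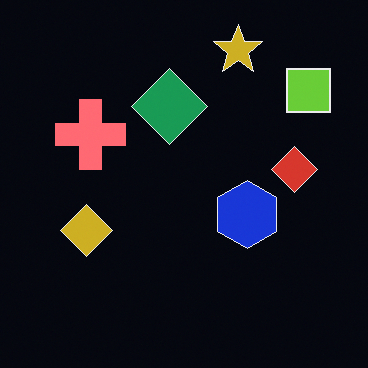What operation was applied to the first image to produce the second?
This is the original image color-inverted (negative).

The light background has become dark and every shape's color is its complement — a photographic negative.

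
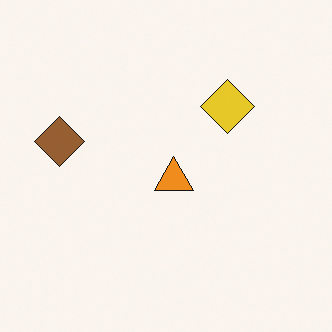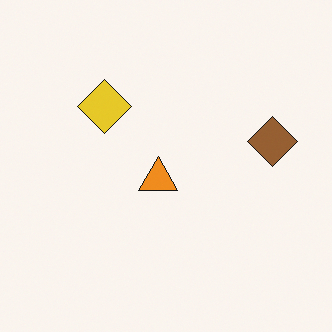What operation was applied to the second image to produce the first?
The transformation is: flipped horizontally (left ↔ right).

The brown diamond is in the right of the second image and the left of the first — shapes on opposite sides of the vertical midline have swapped in a mirror flip.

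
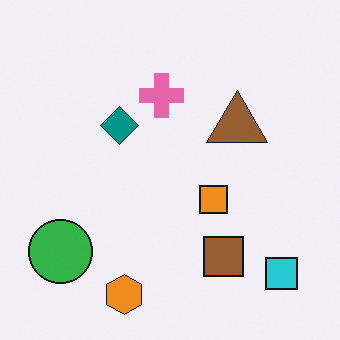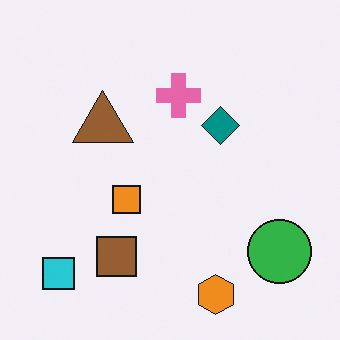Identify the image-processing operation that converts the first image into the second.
Flipped horizontally (left ↔ right).

The cyan square is in the bottom-right of the first image and the bottom-left of the second — shapes on opposite sides of the vertical midline have swapped in a mirror flip.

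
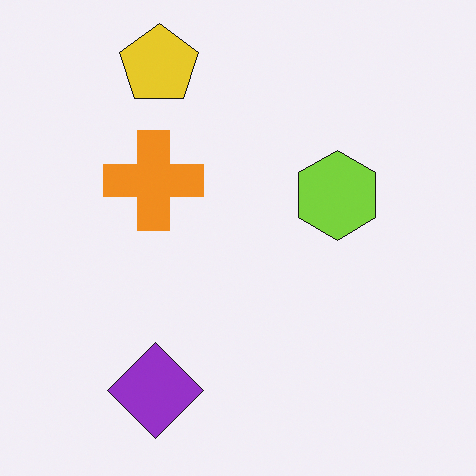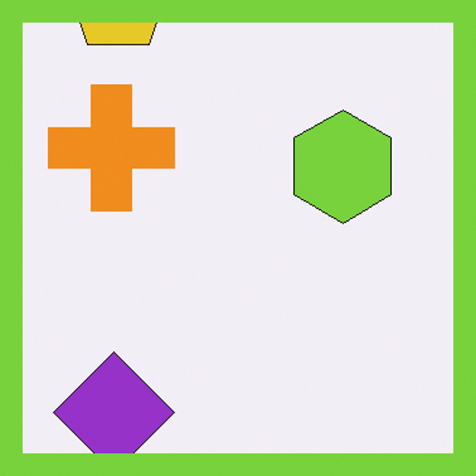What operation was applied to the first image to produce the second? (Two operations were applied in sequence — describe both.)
This is the original image cropped slightly and scaled back up, then framed with a lime border.

The visible shapes are larger and the field of view is narrower; shapes near the original edges may be partly or wholly outside the frame — a crop-and-rescale. A solid lime frame runs around the edge of the second image, with the content slightly shrunk inside it.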